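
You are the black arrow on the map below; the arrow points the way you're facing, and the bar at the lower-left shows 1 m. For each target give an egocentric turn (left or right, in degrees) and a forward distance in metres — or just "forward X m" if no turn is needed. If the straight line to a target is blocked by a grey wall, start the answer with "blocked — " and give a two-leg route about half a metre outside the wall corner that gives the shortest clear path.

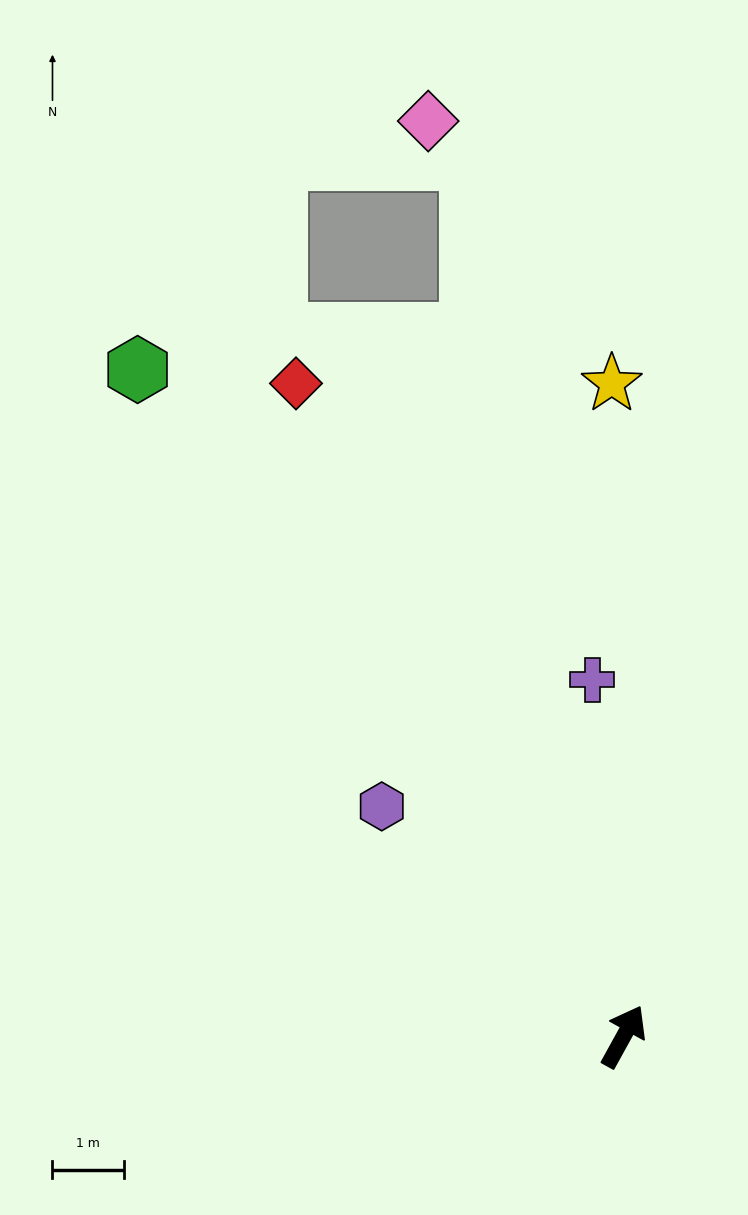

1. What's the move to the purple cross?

turn left 34°, forward 5.0 m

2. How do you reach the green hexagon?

turn left 65°, forward 11.6 m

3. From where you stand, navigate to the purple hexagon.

turn left 75°, forward 4.7 m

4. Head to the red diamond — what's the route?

turn left 56°, forward 10.3 m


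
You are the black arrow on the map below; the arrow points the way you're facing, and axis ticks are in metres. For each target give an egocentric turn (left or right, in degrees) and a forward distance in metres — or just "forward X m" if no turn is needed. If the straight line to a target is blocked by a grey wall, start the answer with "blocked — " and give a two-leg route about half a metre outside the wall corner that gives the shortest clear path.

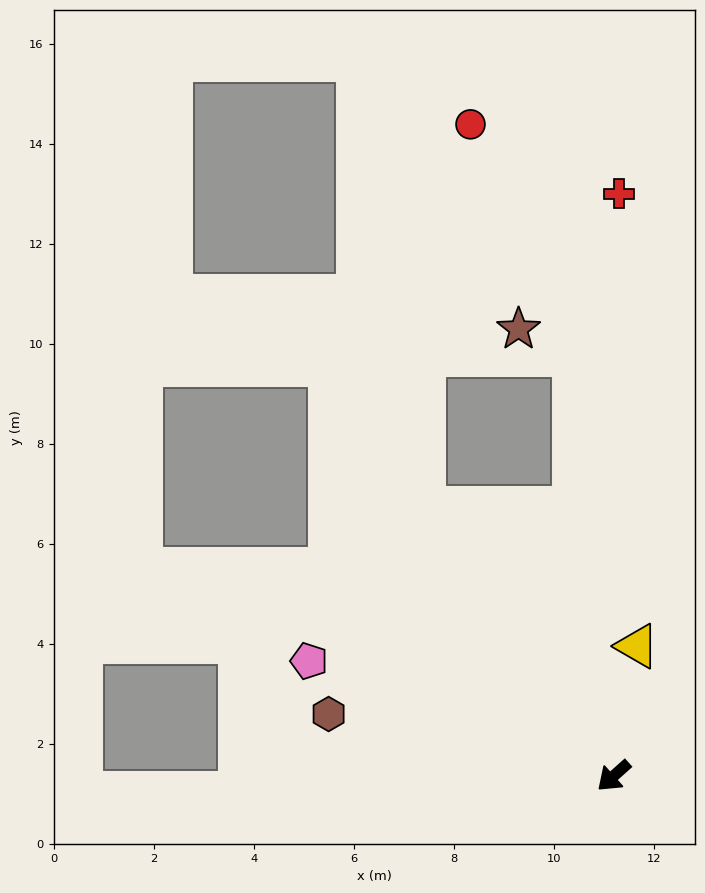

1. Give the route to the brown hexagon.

turn right 54°, forward 5.8 m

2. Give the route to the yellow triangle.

turn right 142°, forward 2.6 m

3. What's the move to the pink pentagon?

turn right 62°, forward 6.5 m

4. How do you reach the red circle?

blocked — turn right 126°, forward 8.4 m, then turn left 18°, forward 5.1 m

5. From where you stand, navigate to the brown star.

blocked — turn right 126°, forward 8.4 m, then turn left 58°, forward 1.2 m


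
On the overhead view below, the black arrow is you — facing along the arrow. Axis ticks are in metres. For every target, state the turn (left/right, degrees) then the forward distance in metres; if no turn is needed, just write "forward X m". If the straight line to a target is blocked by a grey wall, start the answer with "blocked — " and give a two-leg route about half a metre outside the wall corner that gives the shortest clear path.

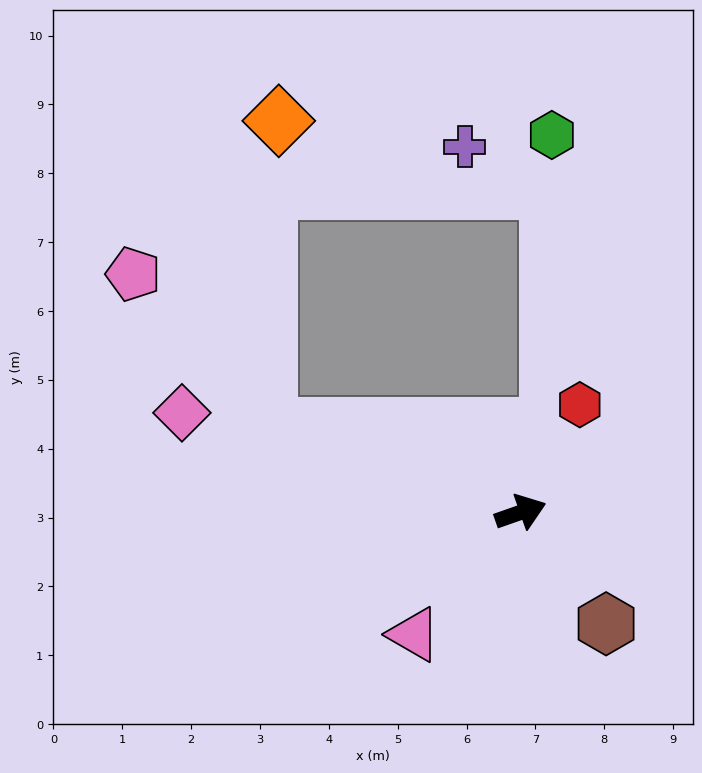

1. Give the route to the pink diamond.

turn left 144°, forward 5.1 m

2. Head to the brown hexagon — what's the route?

turn right 72°, forward 2.0 m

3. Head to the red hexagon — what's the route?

turn left 42°, forward 1.8 m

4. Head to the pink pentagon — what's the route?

blocked — turn left 142°, forward 3.9 m, then turn right 30°, forward 3.0 m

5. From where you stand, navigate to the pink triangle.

turn right 151°, forward 2.4 m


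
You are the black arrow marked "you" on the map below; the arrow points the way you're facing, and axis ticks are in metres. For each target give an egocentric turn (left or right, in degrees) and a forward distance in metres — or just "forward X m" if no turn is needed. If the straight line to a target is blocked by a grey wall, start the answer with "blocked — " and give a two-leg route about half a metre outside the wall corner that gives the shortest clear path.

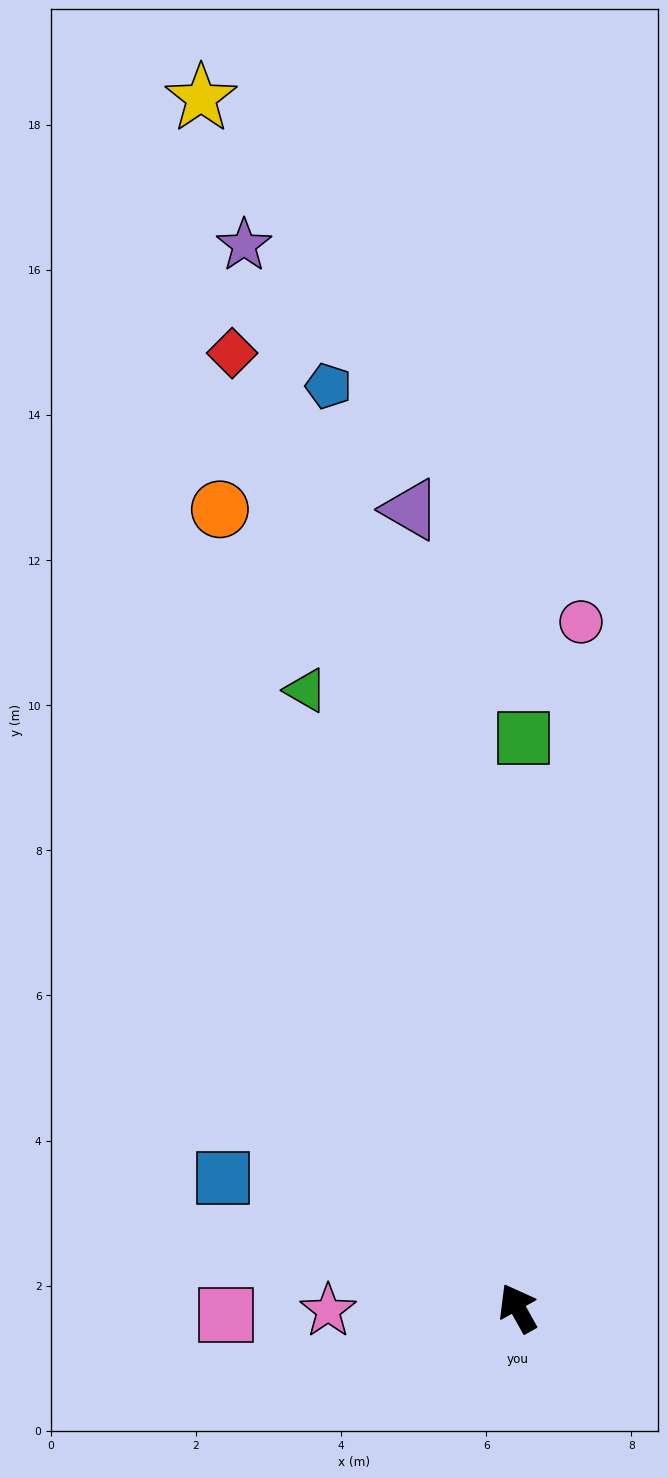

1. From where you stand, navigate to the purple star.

turn right 15°, forward 15.1 m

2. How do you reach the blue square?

turn left 37°, forward 4.4 m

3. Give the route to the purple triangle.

turn right 22°, forward 11.1 m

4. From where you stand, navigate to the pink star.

turn left 62°, forward 2.6 m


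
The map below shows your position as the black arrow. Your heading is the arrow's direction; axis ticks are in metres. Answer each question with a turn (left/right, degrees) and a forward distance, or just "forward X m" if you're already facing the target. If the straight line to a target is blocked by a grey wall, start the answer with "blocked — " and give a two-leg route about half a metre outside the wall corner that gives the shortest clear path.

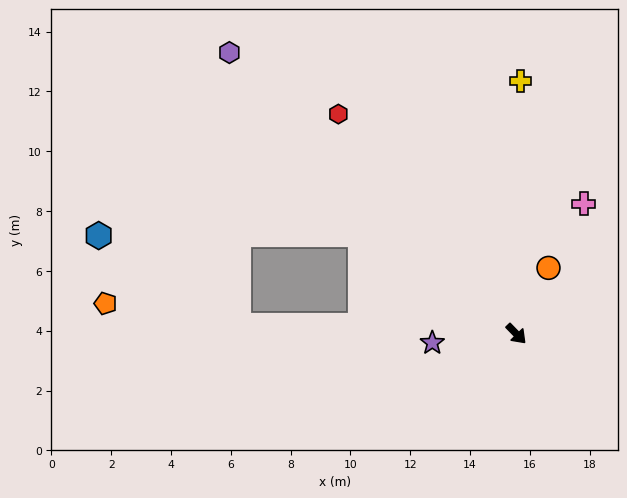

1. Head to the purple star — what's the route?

turn right 128°, forward 2.8 m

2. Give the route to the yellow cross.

turn left 135°, forward 8.5 m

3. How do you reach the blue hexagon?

blocked — turn right 167°, forward 6.2 m, then turn left 33°, forward 8.8 m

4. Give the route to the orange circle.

turn left 110°, forward 2.5 m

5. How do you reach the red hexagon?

turn left 175°, forward 9.5 m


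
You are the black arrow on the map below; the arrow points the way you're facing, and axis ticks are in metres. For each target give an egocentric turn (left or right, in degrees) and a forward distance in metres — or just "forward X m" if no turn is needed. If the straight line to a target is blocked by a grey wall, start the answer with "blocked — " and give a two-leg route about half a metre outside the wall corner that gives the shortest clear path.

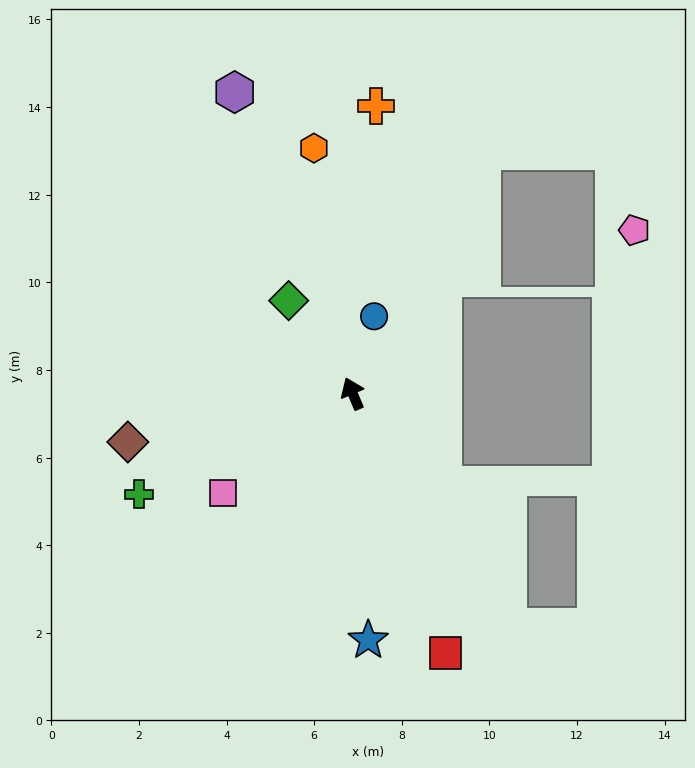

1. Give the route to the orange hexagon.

turn right 14°, forward 5.7 m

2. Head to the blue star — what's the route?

turn left 161°, forward 5.6 m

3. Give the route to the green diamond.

turn left 12°, forward 2.6 m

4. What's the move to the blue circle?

turn right 38°, forward 1.8 m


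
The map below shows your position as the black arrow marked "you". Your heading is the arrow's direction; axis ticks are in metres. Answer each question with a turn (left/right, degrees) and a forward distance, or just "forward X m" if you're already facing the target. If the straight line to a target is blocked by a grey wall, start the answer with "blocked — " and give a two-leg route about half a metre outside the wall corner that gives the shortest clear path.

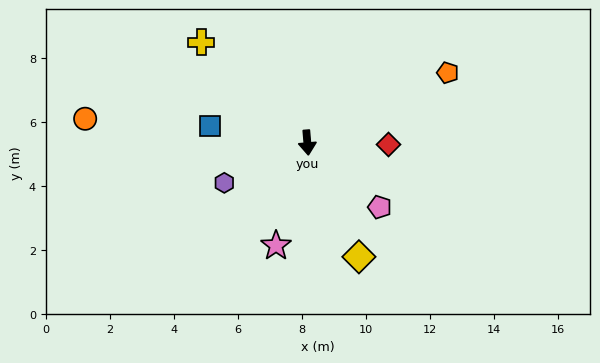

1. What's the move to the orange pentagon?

turn left 112°, forward 4.9 m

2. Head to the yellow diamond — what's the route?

turn left 20°, forward 3.9 m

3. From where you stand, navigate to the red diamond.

turn left 84°, forward 2.5 m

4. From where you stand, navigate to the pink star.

turn right 22°, forward 3.4 m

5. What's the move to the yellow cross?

turn right 138°, forward 4.6 m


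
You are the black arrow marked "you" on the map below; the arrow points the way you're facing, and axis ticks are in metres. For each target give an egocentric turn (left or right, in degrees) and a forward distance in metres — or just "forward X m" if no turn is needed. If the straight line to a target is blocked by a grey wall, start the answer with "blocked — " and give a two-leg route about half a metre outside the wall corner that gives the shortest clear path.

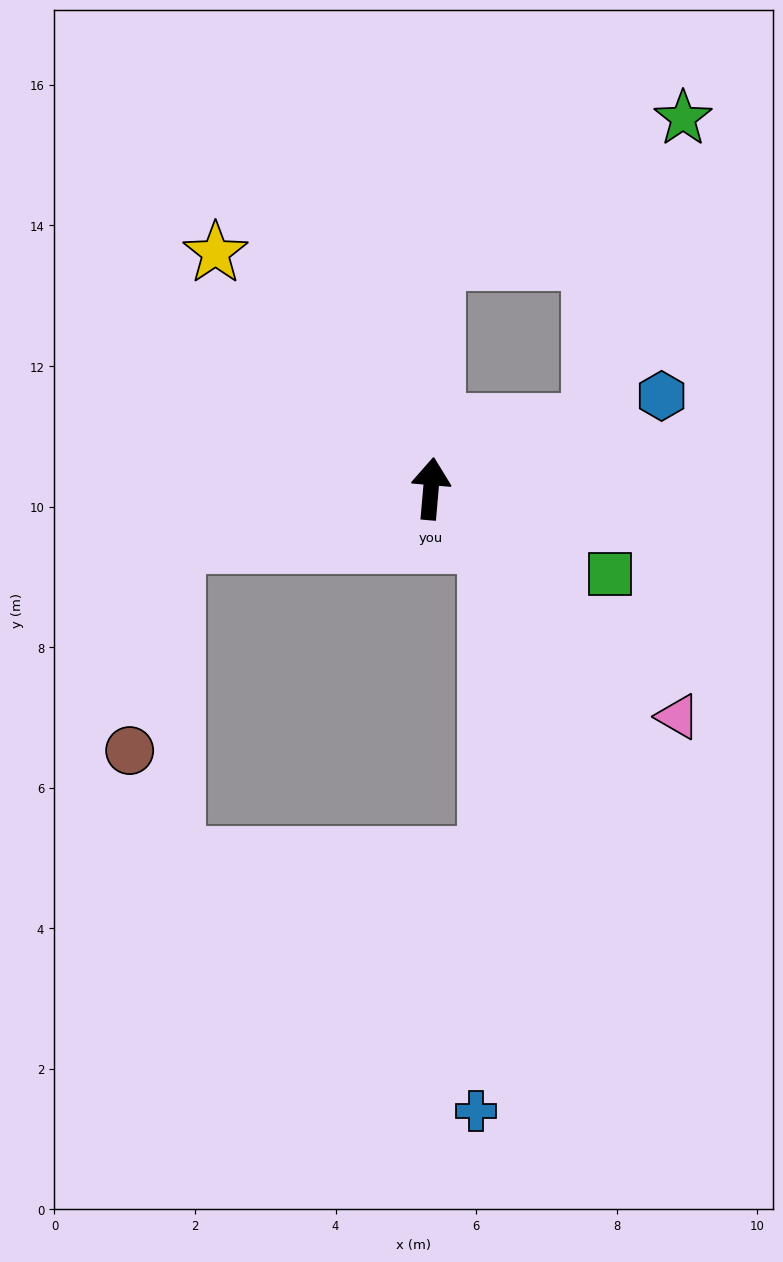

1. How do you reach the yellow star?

turn left 47°, forward 4.5 m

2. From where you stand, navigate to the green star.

blocked — turn right 63°, forward 2.5 m, then turn left 51°, forward 4.5 m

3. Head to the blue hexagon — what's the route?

turn right 63°, forward 3.5 m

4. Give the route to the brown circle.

blocked — turn left 107°, forward 3.7 m, then turn left 65°, forward 3.0 m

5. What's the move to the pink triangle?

turn right 128°, forward 4.8 m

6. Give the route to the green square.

turn right 111°, forward 2.8 m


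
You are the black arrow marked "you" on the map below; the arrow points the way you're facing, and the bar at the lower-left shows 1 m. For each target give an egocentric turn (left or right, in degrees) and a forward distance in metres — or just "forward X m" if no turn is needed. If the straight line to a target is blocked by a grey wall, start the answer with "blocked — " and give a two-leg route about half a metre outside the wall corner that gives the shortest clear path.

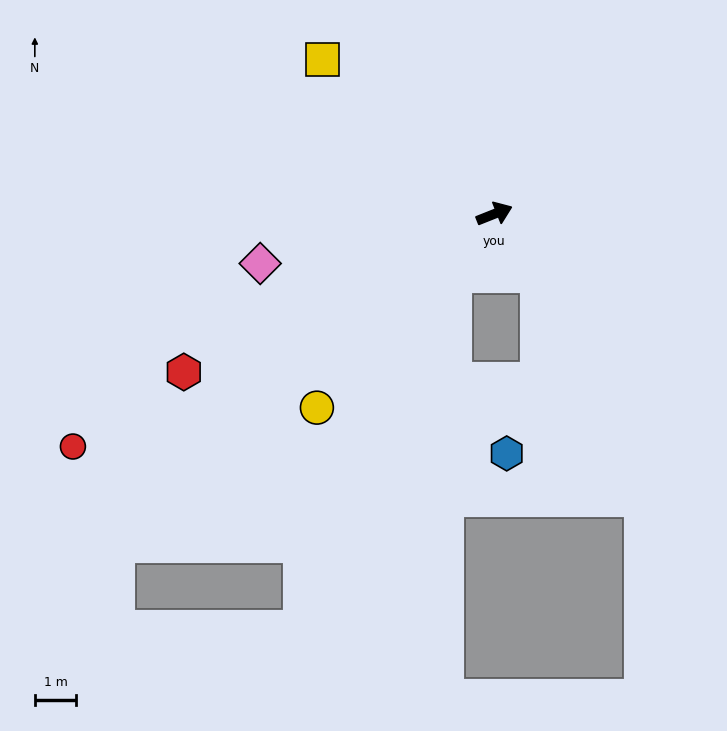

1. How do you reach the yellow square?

turn left 116°, forward 5.5 m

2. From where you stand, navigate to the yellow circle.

turn right 154°, forward 6.3 m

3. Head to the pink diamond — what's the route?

turn left 170°, forward 5.8 m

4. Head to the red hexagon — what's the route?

turn right 175°, forward 8.4 m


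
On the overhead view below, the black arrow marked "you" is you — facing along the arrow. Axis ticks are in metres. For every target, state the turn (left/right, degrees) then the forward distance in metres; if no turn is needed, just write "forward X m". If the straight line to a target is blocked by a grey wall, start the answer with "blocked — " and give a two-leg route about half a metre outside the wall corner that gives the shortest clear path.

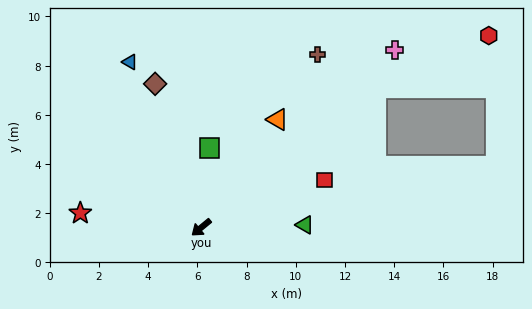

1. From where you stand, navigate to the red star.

turn right 46°, forward 4.9 m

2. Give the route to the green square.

turn right 135°, forward 3.2 m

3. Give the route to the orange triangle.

turn right 165°, forward 5.4 m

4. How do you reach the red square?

turn left 162°, forward 5.4 m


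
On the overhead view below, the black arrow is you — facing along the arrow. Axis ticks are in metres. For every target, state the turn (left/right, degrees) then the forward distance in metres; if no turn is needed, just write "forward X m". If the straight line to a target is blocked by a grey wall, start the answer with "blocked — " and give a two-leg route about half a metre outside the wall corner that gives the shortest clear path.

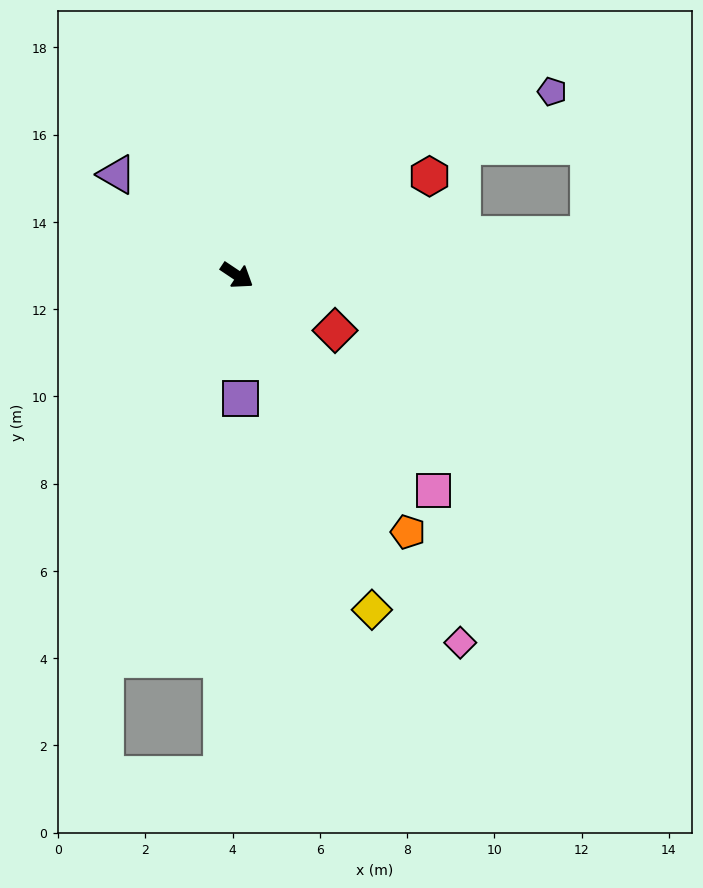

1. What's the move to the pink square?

turn right 14°, forward 6.7 m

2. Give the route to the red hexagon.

turn left 61°, forward 5.0 m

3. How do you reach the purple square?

turn right 54°, forward 2.8 m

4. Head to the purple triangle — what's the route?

turn left 174°, forward 3.6 m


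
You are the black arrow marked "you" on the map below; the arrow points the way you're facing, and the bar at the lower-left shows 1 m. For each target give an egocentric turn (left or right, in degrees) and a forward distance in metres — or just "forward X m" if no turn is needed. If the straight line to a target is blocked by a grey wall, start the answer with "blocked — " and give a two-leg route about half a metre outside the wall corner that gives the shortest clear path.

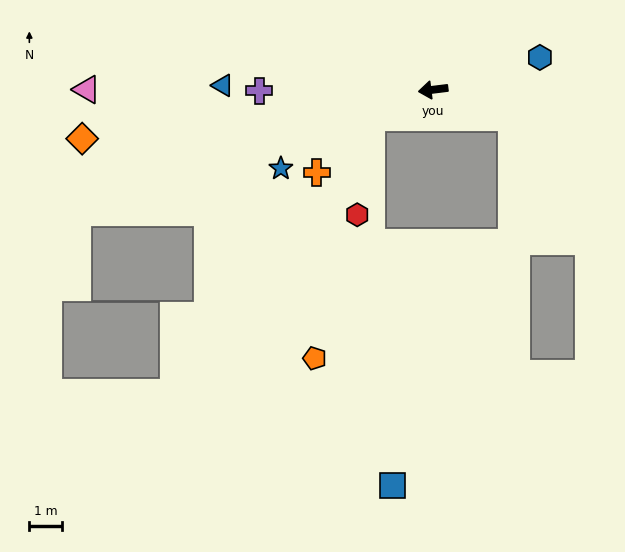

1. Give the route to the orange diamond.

forward 10.9 m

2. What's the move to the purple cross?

turn right 7°, forward 5.3 m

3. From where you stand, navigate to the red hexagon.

blocked — turn left 17°, forward 2.1 m, then turn left 58°, forward 3.0 m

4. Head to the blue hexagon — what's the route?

turn right 170°, forward 3.4 m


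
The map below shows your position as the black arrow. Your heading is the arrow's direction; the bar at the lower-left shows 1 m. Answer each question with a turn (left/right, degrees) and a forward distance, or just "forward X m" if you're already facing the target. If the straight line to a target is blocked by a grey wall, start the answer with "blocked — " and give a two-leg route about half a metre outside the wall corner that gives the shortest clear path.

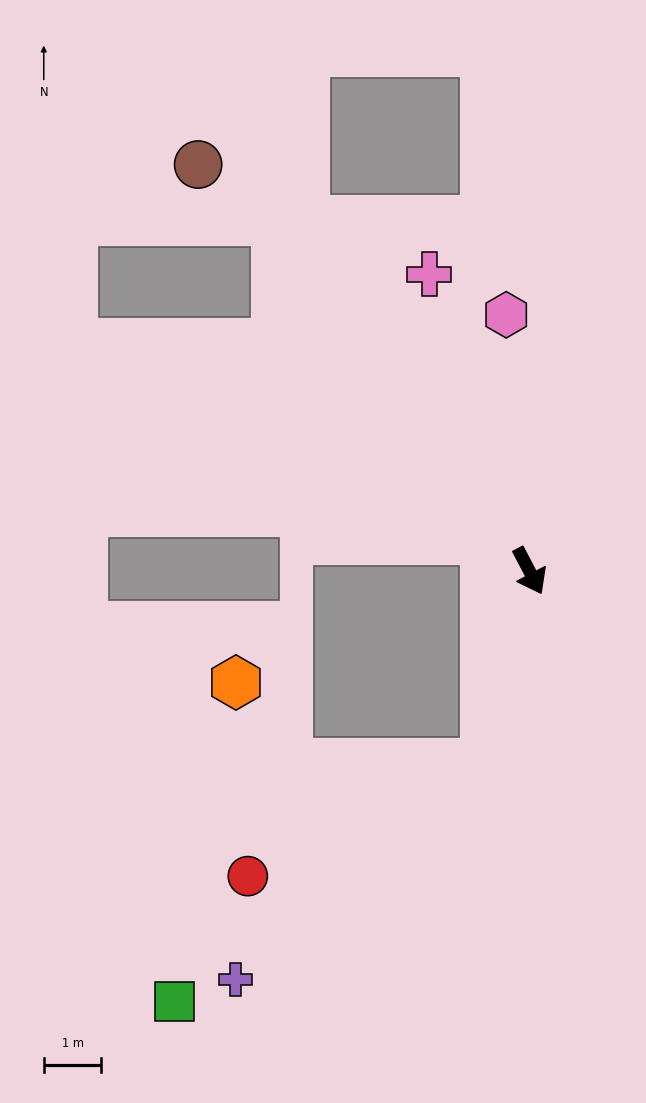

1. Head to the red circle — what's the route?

blocked — turn right 41°, forward 3.4 m, then turn right 51°, forward 4.6 m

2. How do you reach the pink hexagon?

turn left 158°, forward 4.5 m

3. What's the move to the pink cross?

turn left 171°, forward 5.4 m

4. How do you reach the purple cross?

blocked — turn right 41°, forward 3.4 m, then turn right 36°, forward 5.7 m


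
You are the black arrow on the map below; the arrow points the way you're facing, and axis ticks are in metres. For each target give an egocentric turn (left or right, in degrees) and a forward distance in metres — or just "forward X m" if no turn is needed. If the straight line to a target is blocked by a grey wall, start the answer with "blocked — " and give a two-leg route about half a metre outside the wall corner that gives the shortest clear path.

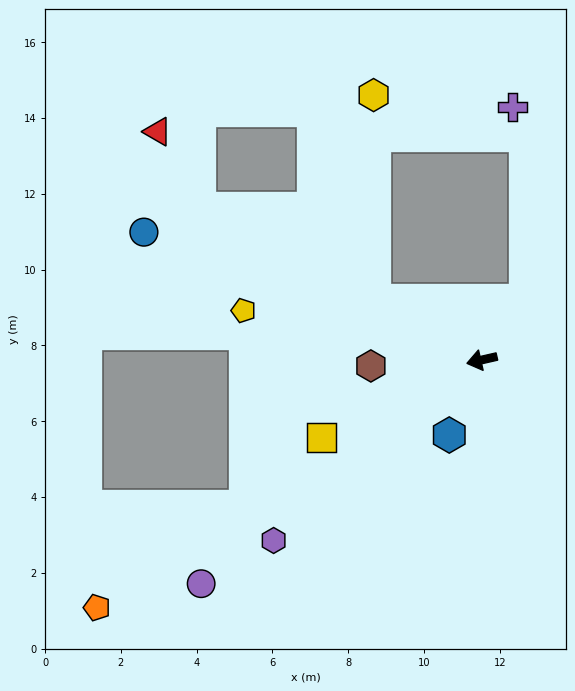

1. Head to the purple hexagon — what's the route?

turn left 28°, forward 7.3 m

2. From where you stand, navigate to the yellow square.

turn left 13°, forward 4.7 m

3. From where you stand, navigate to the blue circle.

turn right 34°, forward 9.5 m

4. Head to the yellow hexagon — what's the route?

blocked — turn right 42°, forward 3.2 m, then turn right 60°, forward 5.4 m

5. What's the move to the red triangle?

blocked — turn right 41°, forward 8.4 m, then turn right 33°, forward 2.3 m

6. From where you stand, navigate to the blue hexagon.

turn left 54°, forward 2.2 m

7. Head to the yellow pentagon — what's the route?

turn right 25°, forward 6.4 m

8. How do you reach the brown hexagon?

turn right 10°, forward 2.9 m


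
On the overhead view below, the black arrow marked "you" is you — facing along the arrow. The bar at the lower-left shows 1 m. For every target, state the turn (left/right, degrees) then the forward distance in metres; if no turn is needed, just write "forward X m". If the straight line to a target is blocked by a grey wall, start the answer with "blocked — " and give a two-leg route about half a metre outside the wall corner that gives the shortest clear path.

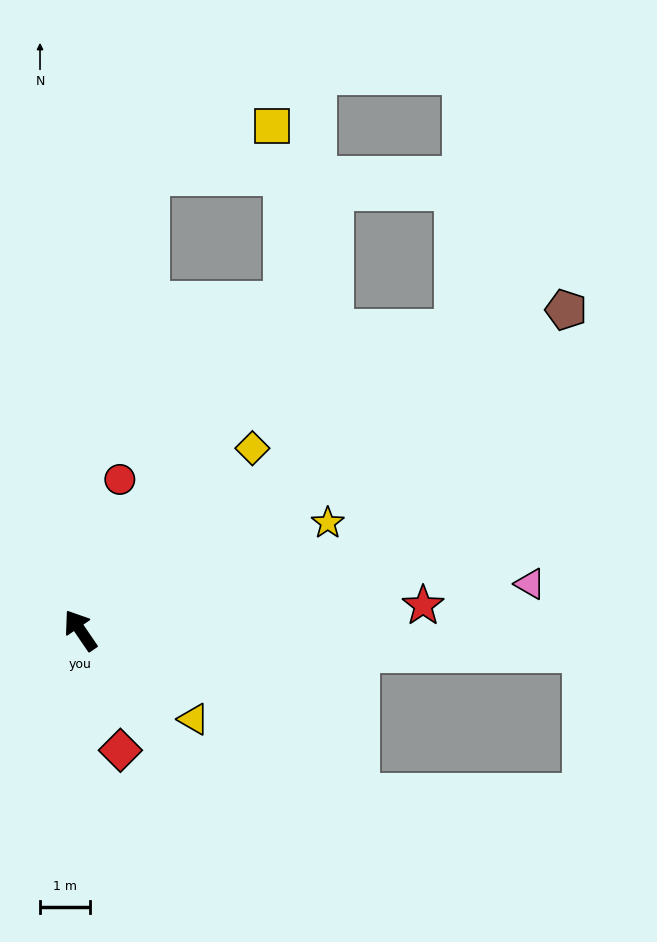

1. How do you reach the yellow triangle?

turn right 162°, forward 2.9 m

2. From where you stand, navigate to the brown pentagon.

turn right 91°, forward 11.6 m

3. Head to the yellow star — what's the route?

turn right 101°, forward 5.4 m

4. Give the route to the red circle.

turn right 49°, forward 3.1 m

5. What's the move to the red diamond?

turn left 164°, forward 2.5 m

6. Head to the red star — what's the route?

turn right 120°, forward 6.9 m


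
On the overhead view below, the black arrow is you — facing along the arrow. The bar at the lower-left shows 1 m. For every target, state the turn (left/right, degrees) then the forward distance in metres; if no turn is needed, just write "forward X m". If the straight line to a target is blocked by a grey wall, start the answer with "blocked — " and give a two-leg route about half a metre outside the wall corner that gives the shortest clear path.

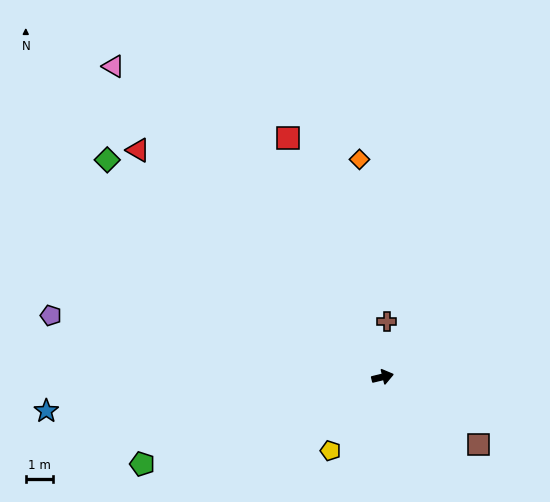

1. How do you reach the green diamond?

turn left 128°, forward 12.9 m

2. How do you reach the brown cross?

turn left 72°, forward 2.1 m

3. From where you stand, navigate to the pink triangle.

turn left 117°, forward 15.2 m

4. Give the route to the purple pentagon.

turn left 156°, forward 12.4 m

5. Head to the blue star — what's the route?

turn left 172°, forward 12.5 m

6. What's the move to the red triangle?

turn left 123°, forward 12.3 m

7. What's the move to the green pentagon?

turn right 174°, forward 9.4 m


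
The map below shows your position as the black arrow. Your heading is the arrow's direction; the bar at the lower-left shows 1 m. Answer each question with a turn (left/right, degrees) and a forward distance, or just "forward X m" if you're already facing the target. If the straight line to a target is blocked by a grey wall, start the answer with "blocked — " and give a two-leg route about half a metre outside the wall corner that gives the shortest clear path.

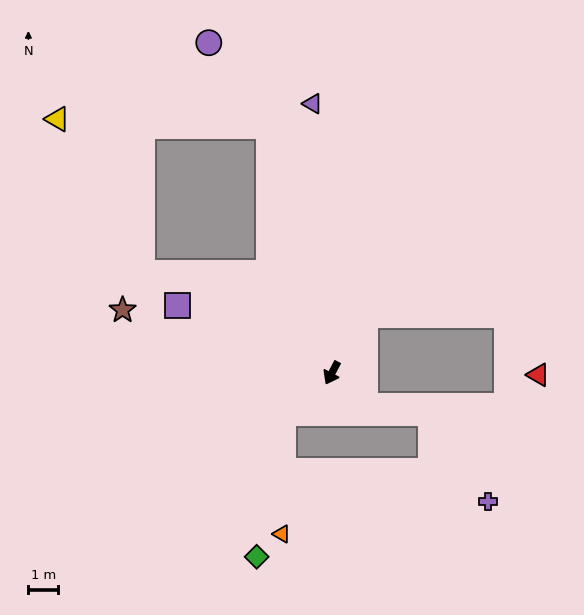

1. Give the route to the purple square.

turn right 86°, forward 5.6 m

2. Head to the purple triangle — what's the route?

turn right 148°, forward 9.0 m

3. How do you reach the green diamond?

blocked — turn right 22°, forward 2.1 m, then turn left 39°, forward 4.9 m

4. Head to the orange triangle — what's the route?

blocked — turn right 22°, forward 2.1 m, then turn left 49°, forward 4.0 m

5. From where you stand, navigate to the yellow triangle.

blocked — turn right 138°, forward 8.5 m, then turn left 74°, forward 7.1 m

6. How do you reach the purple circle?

blocked — turn right 138°, forward 8.5 m, then turn left 22°, forward 3.4 m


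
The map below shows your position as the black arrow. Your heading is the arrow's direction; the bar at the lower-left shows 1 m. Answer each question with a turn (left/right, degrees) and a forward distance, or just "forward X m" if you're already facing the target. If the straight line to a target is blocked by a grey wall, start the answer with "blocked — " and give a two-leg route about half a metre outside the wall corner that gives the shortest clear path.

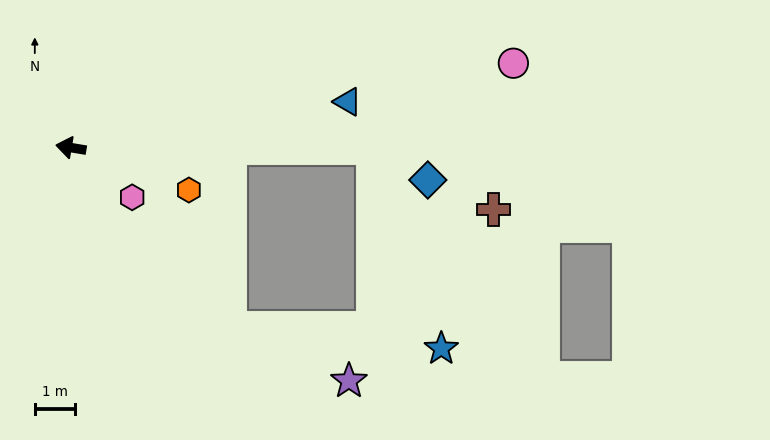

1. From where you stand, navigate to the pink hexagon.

turn left 150°, forward 2.0 m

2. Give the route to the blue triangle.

turn right 161°, forward 7.0 m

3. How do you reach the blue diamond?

blocked — turn right 171°, forward 7.6 m, then turn right 30°, forward 1.6 m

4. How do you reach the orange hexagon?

turn left 170°, forward 3.1 m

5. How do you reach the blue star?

blocked — turn right 171°, forward 7.6 m, then turn right 71°, forward 5.3 m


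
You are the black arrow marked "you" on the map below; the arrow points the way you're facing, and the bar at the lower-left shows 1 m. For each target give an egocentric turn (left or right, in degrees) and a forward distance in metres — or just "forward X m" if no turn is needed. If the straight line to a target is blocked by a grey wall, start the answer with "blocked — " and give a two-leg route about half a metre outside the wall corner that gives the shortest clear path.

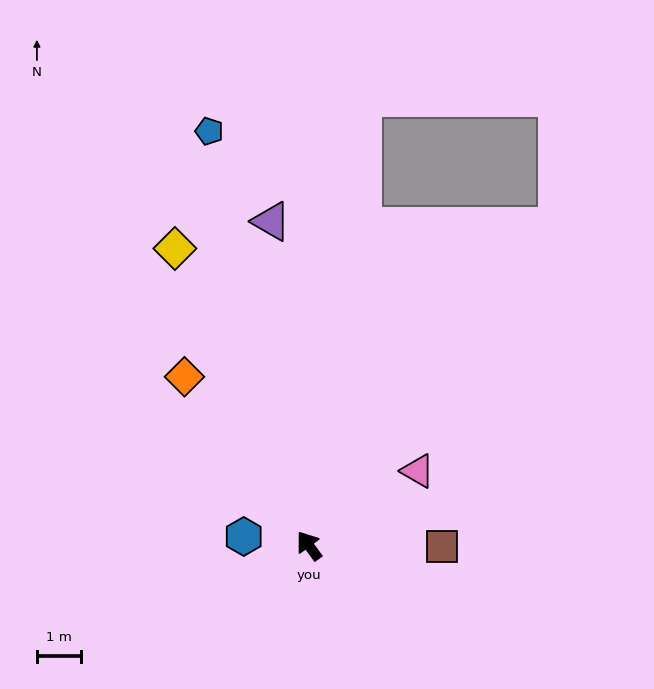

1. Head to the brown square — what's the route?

turn right 127°, forward 3.0 m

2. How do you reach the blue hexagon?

turn left 46°, forward 1.5 m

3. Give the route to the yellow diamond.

turn right 12°, forward 7.4 m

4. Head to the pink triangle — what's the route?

turn right 92°, forward 3.0 m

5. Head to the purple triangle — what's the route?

turn right 29°, forward 7.5 m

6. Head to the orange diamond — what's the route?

forward 4.8 m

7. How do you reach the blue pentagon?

turn right 23°, forward 9.7 m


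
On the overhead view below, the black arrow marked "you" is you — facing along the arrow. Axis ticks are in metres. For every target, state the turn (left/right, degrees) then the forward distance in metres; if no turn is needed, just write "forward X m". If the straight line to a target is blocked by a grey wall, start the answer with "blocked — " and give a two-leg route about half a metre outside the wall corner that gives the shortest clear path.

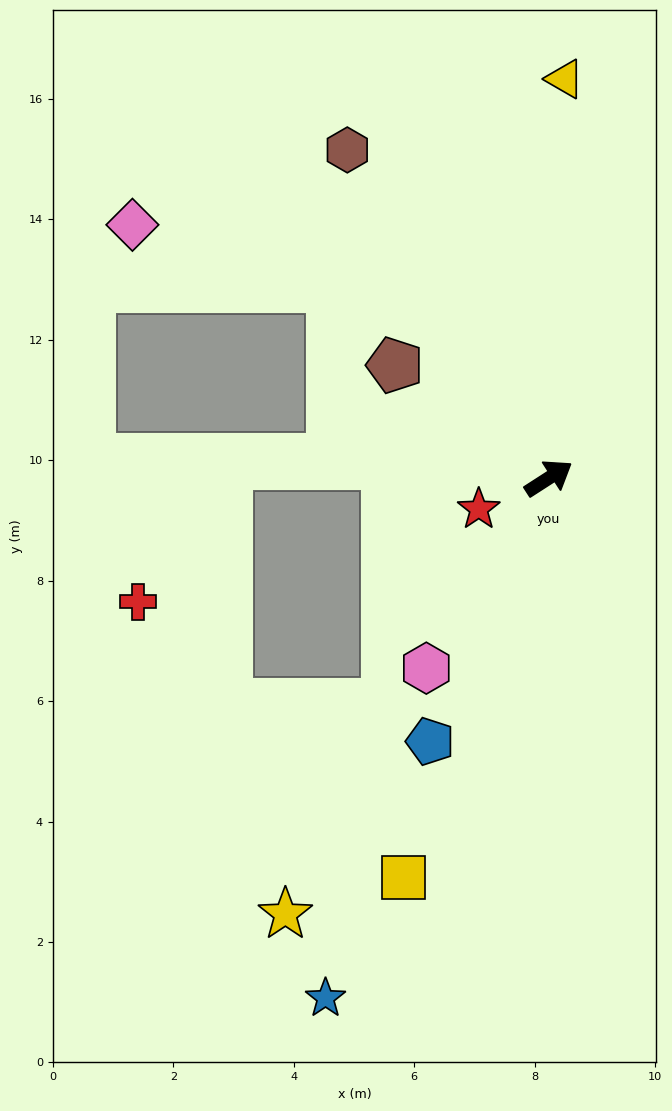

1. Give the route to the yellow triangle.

turn left 55°, forward 6.6 m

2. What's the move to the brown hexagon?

turn left 89°, forward 6.4 m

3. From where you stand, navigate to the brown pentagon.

turn left 111°, forward 3.2 m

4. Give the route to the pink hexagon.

turn right 156°, forward 3.8 m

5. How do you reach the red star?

turn left 171°, forward 1.3 m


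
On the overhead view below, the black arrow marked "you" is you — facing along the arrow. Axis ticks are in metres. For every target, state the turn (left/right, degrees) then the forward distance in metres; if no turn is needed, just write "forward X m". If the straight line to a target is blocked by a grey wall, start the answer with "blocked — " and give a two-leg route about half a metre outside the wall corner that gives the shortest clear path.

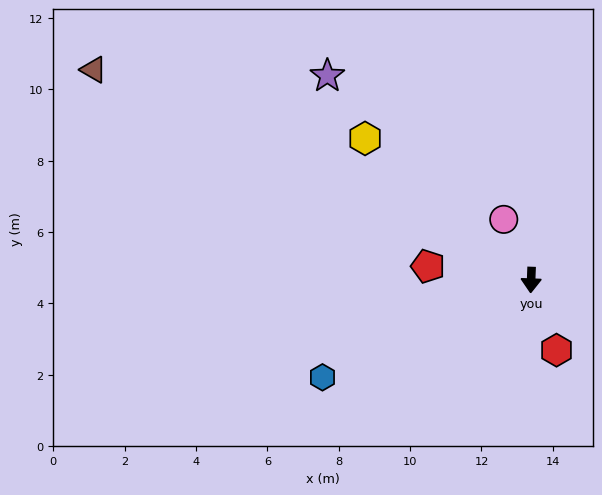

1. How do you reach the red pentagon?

turn right 95°, forward 2.9 m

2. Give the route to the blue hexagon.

turn right 63°, forward 6.5 m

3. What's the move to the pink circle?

turn right 154°, forward 1.9 m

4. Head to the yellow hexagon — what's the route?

turn right 128°, forward 6.1 m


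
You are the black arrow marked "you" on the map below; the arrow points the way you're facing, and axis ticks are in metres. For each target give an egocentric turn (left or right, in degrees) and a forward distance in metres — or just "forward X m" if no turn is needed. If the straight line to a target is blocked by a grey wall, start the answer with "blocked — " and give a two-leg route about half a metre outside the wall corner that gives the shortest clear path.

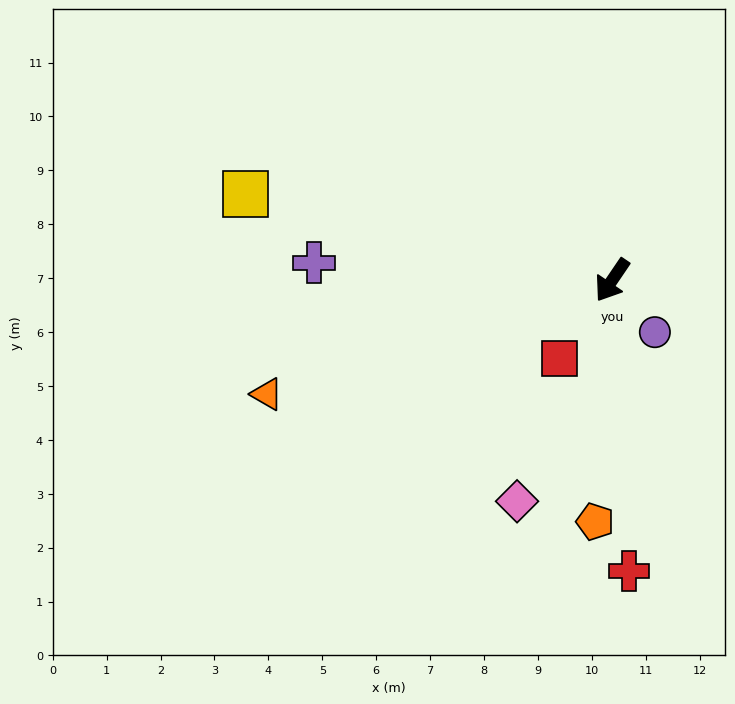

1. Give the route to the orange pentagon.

turn left 30°, forward 4.5 m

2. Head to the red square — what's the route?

forward 1.8 m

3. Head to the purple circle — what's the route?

turn left 74°, forward 1.2 m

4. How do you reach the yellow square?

turn right 69°, forward 7.0 m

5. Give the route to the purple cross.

turn right 59°, forward 5.5 m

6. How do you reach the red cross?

turn left 37°, forward 5.4 m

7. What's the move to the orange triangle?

turn right 38°, forward 6.7 m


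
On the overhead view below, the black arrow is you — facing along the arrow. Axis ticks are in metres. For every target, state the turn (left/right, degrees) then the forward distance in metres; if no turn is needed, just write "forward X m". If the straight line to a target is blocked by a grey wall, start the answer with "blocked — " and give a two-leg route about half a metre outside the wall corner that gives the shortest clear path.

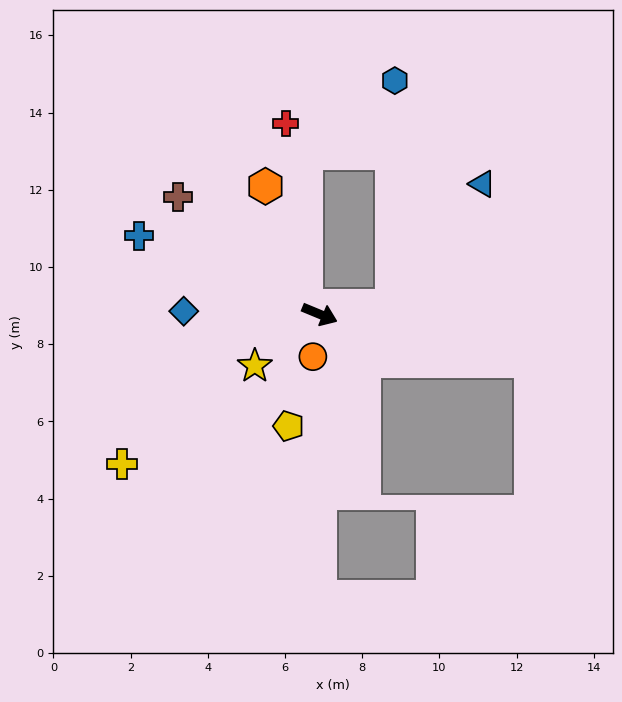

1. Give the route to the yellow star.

turn right 119°, forward 2.1 m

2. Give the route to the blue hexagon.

blocked — turn left 30°, forward 1.9 m, then turn left 82°, forward 5.8 m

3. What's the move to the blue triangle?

blocked — turn left 30°, forward 1.9 m, then turn left 46°, forward 3.9 m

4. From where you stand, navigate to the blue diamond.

turn right 159°, forward 3.5 m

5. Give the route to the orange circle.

turn right 77°, forward 1.1 m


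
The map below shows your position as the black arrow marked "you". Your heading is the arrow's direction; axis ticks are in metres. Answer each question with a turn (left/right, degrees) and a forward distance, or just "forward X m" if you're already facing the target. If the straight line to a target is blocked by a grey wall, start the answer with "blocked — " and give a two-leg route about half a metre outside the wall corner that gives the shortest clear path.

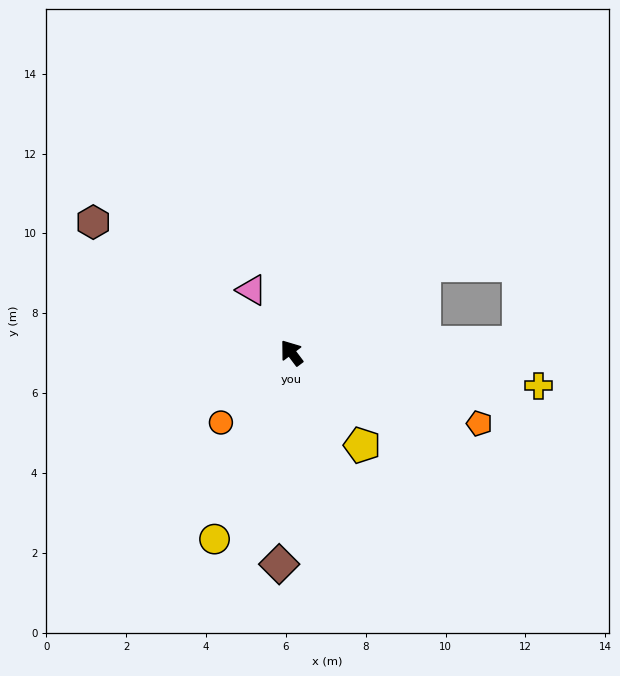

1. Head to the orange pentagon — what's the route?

turn right 148°, forward 5.0 m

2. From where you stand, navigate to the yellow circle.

turn left 121°, forward 5.1 m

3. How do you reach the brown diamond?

turn left 140°, forward 5.3 m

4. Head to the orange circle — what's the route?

turn left 98°, forward 2.5 m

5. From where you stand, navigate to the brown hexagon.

turn left 20°, forward 5.9 m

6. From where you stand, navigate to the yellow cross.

turn right 135°, forward 6.2 m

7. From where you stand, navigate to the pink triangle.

turn right 5°, forward 1.9 m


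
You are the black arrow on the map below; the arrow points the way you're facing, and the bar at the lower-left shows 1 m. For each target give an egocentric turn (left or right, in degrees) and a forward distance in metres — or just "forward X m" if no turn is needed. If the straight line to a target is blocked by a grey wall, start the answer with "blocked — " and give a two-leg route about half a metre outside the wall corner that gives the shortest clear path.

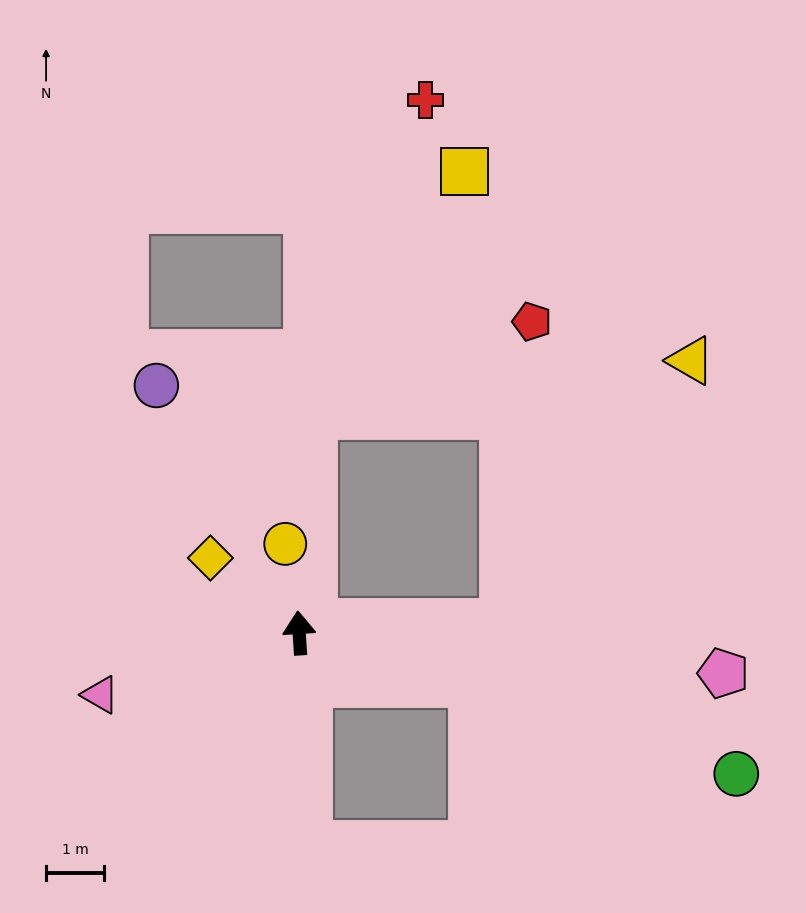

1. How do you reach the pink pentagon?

turn right 99°, forward 7.3 m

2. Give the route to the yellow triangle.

blocked — turn right 91°, forward 3.5 m, then turn left 52°, forward 5.5 m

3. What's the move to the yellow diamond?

turn left 46°, forward 2.0 m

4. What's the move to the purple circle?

turn left 26°, forward 4.9 m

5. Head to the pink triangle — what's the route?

turn left 104°, forward 3.6 m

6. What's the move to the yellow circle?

turn left 5°, forward 1.5 m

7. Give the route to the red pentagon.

blocked — turn right 91°, forward 3.5 m, then turn left 82°, forward 5.2 m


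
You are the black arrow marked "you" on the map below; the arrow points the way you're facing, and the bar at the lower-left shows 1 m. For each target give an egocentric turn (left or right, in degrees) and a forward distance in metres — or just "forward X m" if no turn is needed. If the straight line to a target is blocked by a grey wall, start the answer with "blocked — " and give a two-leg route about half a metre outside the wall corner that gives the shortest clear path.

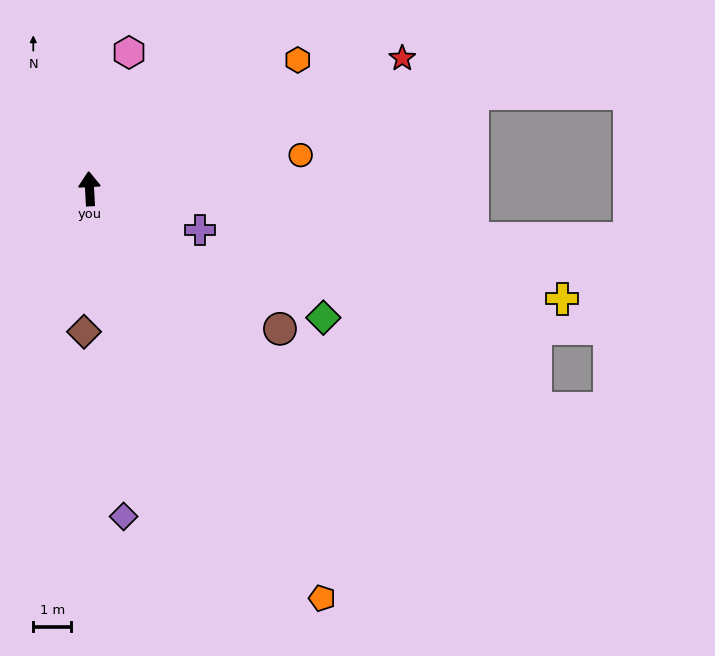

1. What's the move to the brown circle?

turn right 129°, forward 6.2 m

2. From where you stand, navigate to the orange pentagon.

turn right 153°, forward 12.4 m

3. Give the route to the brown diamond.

turn left 175°, forward 3.8 m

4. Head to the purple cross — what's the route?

turn right 114°, forward 3.1 m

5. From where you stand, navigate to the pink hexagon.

turn right 19°, forward 3.7 m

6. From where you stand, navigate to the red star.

turn right 70°, forward 8.9 m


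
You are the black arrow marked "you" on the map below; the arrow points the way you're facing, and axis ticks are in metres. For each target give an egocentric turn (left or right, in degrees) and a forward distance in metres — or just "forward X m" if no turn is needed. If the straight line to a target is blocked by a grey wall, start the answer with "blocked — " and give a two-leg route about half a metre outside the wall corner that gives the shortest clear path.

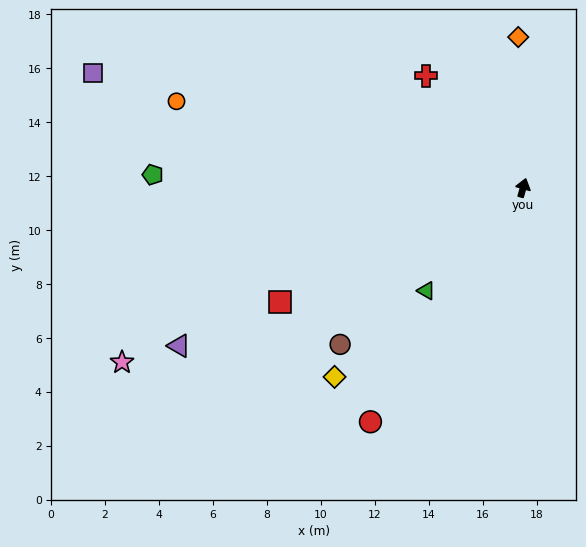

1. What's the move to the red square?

turn left 131°, forward 10.0 m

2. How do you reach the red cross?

turn left 57°, forward 5.5 m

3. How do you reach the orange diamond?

turn left 18°, forward 5.6 m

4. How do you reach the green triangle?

turn left 153°, forward 5.2 m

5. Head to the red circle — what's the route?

turn left 163°, forward 10.4 m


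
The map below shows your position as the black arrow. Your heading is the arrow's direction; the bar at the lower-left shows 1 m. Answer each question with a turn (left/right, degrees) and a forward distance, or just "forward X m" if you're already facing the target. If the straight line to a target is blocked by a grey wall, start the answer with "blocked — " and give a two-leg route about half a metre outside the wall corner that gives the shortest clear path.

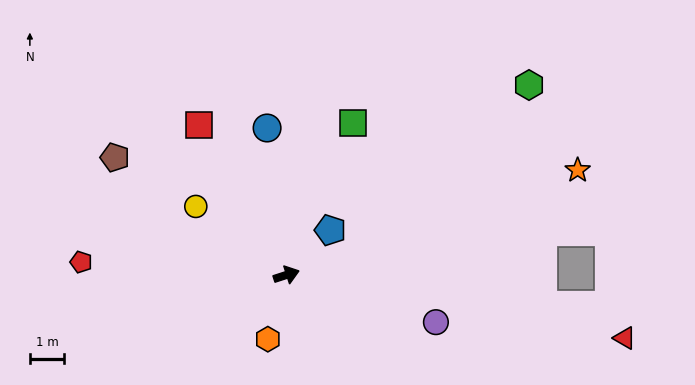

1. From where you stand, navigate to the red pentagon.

turn left 158°, forward 6.0 m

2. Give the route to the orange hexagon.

turn right 124°, forward 2.0 m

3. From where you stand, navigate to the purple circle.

turn right 35°, forward 4.6 m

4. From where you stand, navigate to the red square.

turn left 102°, forward 5.1 m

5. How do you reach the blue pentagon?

turn left 28°, forward 1.8 m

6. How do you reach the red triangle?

turn right 29°, forward 10.1 m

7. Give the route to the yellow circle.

turn left 125°, forward 3.3 m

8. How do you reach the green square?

turn left 48°, forward 4.9 m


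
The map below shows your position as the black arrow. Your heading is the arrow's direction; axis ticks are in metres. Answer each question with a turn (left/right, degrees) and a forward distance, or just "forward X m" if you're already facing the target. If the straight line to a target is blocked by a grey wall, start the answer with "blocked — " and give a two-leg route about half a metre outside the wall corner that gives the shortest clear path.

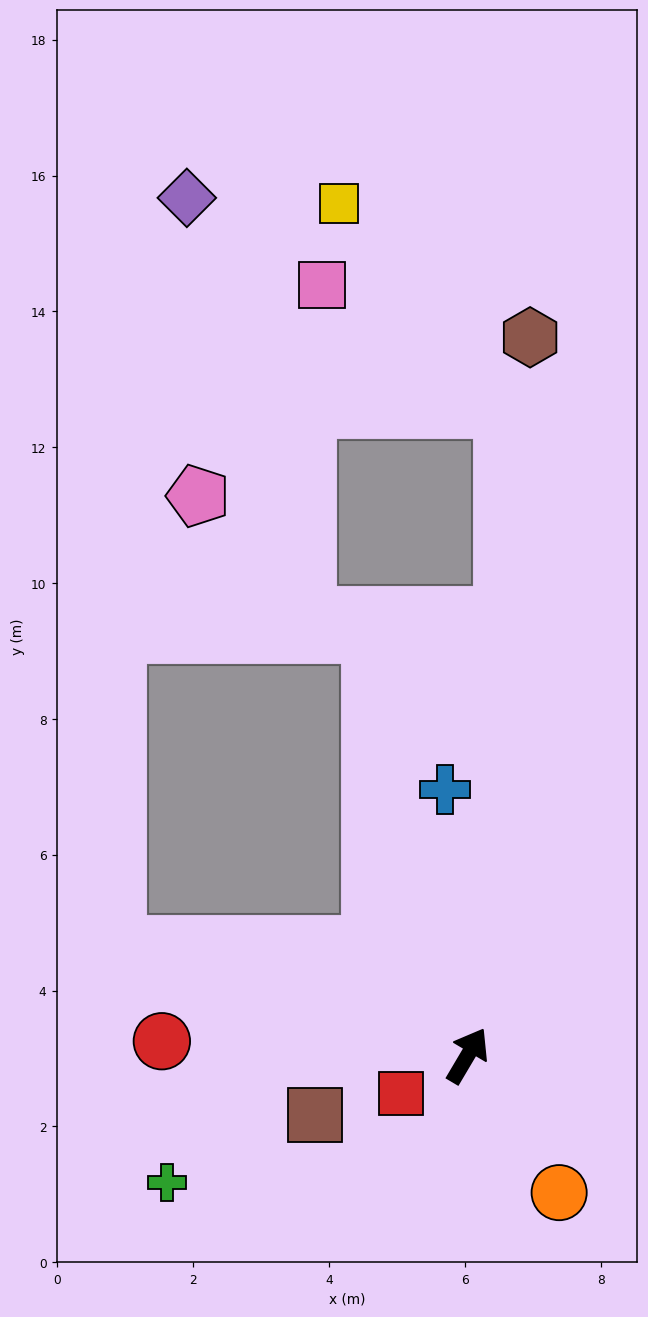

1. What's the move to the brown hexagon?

turn left 26°, forward 10.6 m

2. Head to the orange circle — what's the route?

turn right 116°, forward 2.4 m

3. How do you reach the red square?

turn left 150°, forward 1.1 m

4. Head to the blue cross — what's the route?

turn left 35°, forward 3.9 m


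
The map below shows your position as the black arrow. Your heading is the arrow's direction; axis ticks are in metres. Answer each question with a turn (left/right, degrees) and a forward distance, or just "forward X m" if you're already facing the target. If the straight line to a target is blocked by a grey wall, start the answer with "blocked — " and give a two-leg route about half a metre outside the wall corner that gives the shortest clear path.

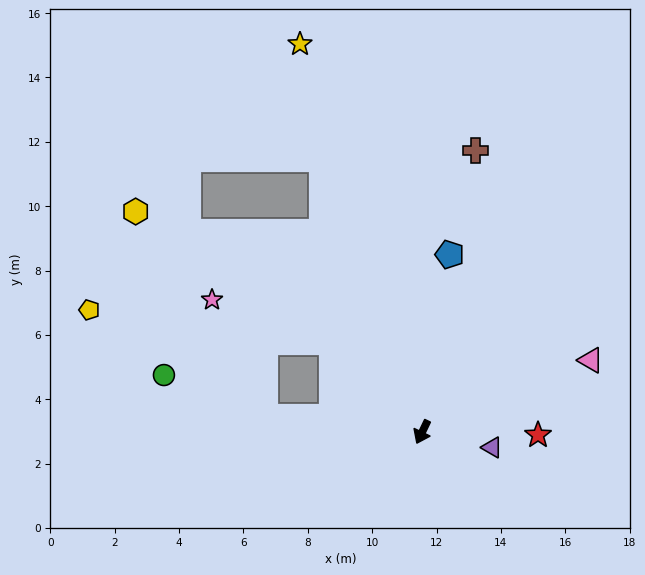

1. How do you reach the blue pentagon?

turn right 163°, forward 5.6 m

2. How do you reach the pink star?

blocked — turn right 110°, forward 4.0 m, then turn left 27°, forward 4.0 m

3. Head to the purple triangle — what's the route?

turn left 103°, forward 2.2 m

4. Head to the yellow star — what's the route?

turn right 137°, forward 12.6 m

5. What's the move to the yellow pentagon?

blocked — turn right 70°, forward 4.9 m, then turn right 26°, forward 6.4 m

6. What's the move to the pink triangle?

turn left 139°, forward 5.7 m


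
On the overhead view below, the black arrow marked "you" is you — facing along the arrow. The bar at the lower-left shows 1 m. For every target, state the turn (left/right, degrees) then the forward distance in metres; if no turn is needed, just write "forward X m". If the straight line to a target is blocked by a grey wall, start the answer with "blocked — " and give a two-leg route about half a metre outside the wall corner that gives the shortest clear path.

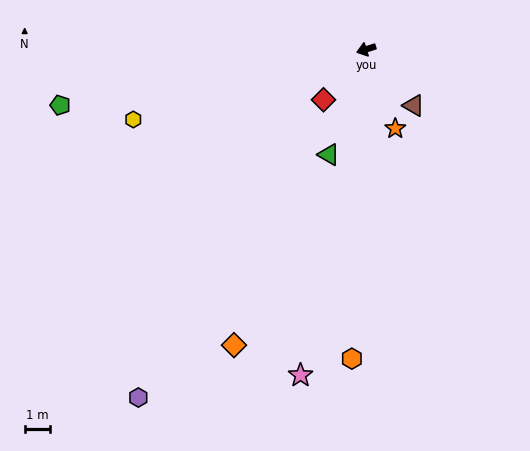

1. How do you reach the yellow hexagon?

forward 9.5 m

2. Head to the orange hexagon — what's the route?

turn left 70°, forward 12.1 m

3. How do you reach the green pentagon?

turn right 7°, forward 12.1 m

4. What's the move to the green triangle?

turn left 53°, forward 4.4 m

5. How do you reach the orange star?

turn left 93°, forward 3.3 m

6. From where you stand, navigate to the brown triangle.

turn left 113°, forward 2.9 m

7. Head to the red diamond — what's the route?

turn left 32°, forward 2.6 m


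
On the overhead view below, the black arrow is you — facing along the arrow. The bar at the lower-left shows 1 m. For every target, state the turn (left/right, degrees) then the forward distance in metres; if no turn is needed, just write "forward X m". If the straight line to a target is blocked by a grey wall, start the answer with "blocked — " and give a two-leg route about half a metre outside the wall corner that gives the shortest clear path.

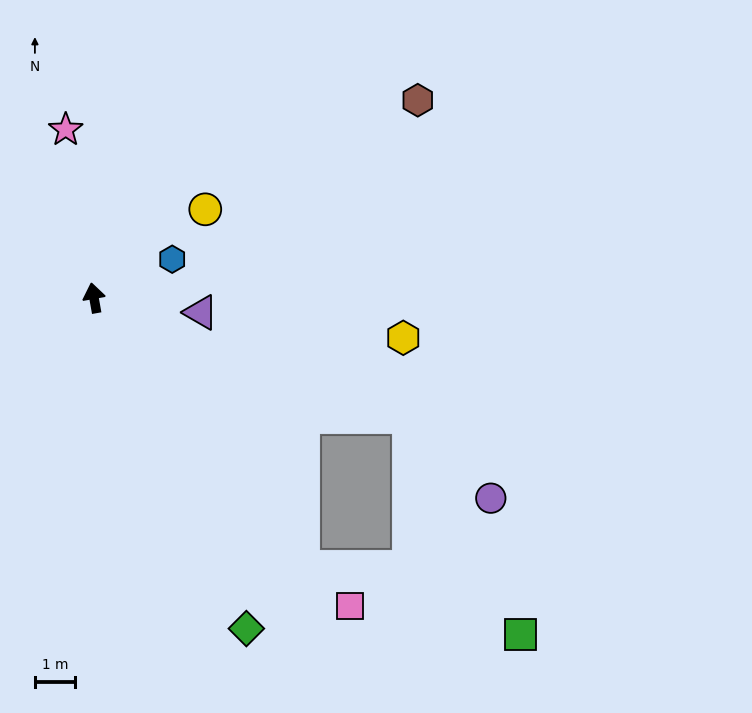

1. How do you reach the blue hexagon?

turn right 74°, forward 2.2 m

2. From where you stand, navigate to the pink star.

forward 4.3 m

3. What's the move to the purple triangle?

turn right 108°, forward 2.7 m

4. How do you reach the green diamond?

turn right 165°, forward 9.1 m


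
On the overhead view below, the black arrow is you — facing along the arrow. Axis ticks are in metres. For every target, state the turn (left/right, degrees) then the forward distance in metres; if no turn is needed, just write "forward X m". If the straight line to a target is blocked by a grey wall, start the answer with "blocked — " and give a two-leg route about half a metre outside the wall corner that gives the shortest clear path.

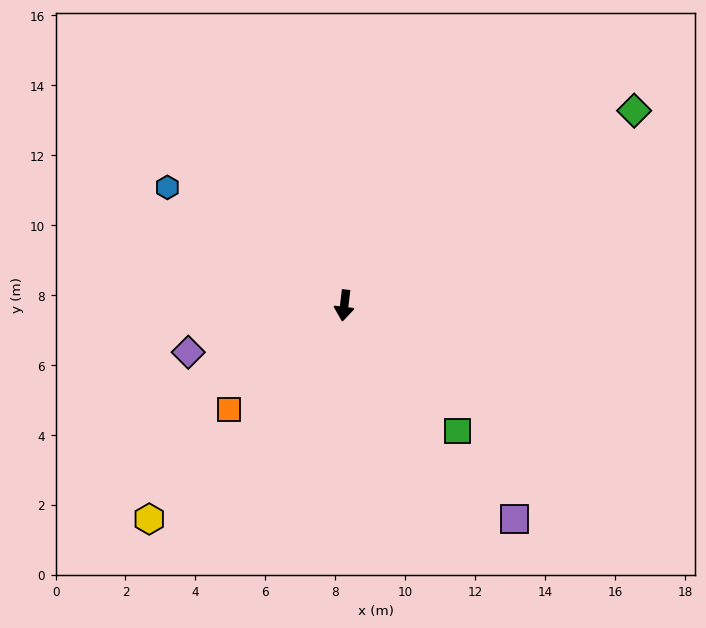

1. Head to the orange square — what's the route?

turn right 41°, forward 4.4 m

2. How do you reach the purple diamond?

turn right 66°, forward 4.7 m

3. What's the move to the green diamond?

turn left 131°, forward 10.0 m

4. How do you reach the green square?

turn left 49°, forward 4.8 m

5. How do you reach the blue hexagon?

turn right 117°, forward 6.1 m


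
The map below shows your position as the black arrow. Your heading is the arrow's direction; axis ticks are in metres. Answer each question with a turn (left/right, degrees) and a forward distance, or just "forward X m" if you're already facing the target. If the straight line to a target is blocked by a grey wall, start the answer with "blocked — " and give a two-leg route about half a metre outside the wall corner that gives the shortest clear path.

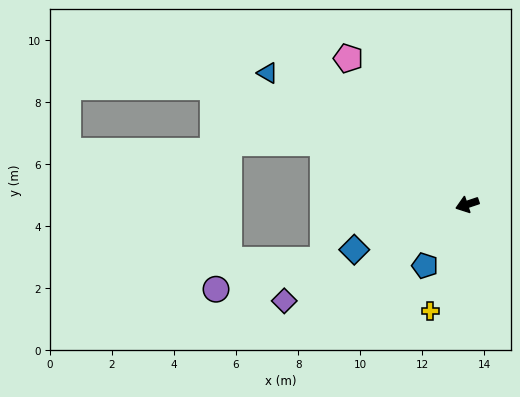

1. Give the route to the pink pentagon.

turn right 69°, forward 6.1 m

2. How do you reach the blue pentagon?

turn left 37°, forward 2.4 m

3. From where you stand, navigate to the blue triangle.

turn right 52°, forward 7.7 m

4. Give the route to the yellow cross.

turn left 52°, forward 3.6 m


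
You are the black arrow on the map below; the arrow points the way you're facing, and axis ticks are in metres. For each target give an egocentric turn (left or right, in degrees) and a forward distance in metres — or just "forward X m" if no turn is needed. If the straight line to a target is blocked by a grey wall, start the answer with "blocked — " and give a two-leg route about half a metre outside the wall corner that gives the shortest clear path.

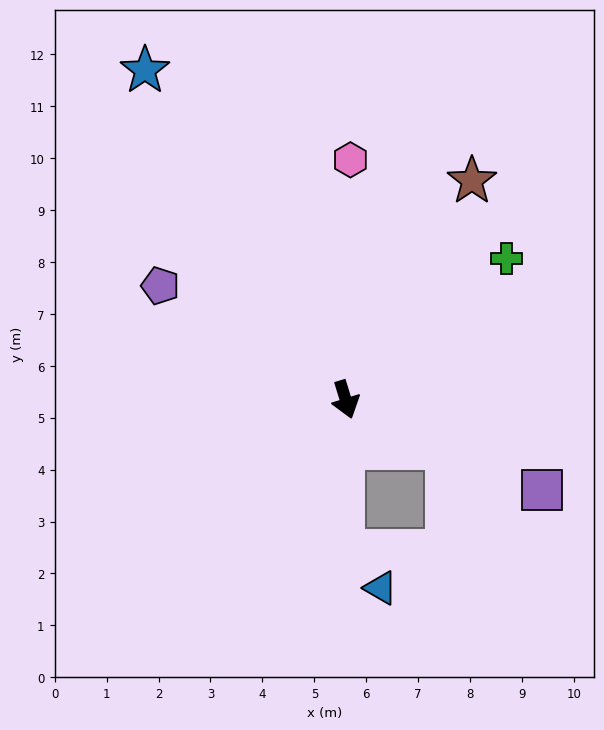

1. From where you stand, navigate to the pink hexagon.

turn left 162°, forward 4.6 m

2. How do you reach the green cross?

turn left 114°, forward 4.1 m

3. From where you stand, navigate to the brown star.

turn left 133°, forward 4.9 m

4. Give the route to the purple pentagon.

turn right 139°, forward 4.2 m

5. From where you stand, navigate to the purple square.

turn left 48°, forward 4.2 m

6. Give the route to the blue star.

turn right 166°, forward 7.4 m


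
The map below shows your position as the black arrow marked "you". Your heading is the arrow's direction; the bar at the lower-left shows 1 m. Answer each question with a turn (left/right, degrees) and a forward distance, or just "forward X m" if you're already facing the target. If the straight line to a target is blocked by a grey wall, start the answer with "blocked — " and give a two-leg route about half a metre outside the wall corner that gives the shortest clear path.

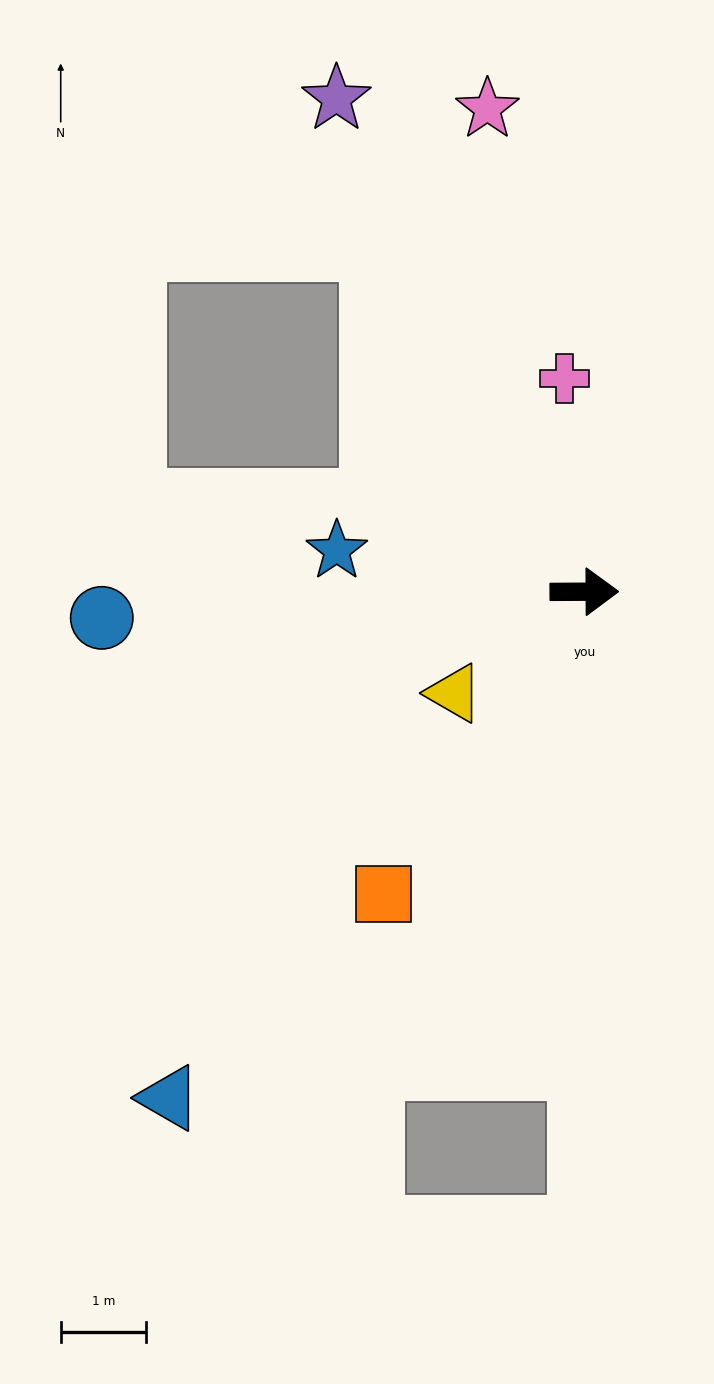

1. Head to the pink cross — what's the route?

turn left 95°, forward 2.5 m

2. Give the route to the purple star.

turn left 116°, forward 6.5 m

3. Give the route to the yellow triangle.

turn right 142°, forward 1.9 m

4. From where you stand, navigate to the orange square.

turn right 124°, forward 4.3 m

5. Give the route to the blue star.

turn left 170°, forward 2.9 m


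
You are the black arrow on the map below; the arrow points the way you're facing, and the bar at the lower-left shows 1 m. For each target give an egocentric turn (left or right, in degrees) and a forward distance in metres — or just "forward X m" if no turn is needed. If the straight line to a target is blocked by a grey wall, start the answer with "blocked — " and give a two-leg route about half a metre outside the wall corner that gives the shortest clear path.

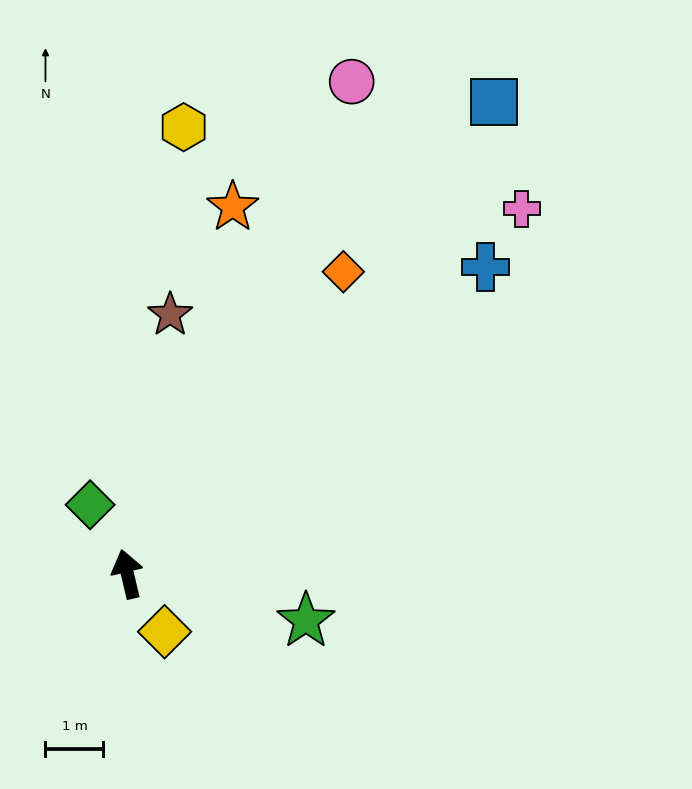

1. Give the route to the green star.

turn right 118°, forward 3.2 m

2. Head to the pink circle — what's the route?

turn right 38°, forward 9.3 m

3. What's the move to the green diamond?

turn left 15°, forward 1.4 m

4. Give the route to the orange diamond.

turn right 49°, forward 6.4 m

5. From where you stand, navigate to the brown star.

turn right 23°, forward 4.5 m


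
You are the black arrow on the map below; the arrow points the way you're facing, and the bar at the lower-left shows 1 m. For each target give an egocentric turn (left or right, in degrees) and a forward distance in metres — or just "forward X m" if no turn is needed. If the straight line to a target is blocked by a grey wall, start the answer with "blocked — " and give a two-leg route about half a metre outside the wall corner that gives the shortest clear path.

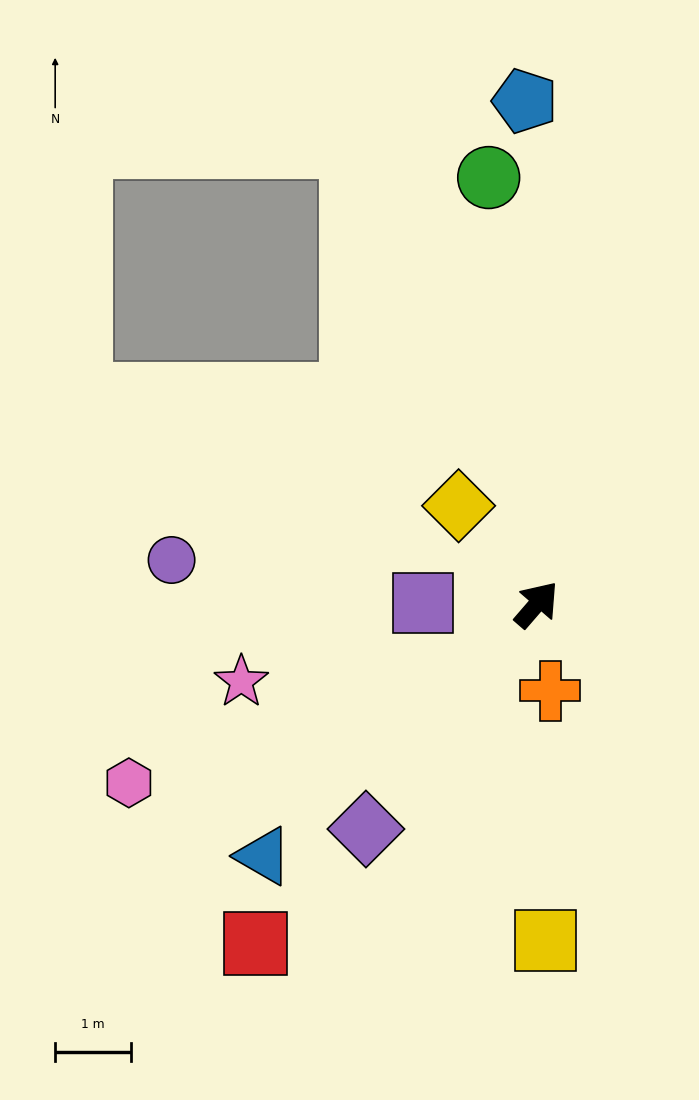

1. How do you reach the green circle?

turn left 47°, forward 5.7 m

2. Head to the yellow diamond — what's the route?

turn left 79°, forward 1.7 m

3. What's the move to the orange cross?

turn right 130°, forward 1.2 m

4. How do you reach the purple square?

turn left 130°, forward 1.5 m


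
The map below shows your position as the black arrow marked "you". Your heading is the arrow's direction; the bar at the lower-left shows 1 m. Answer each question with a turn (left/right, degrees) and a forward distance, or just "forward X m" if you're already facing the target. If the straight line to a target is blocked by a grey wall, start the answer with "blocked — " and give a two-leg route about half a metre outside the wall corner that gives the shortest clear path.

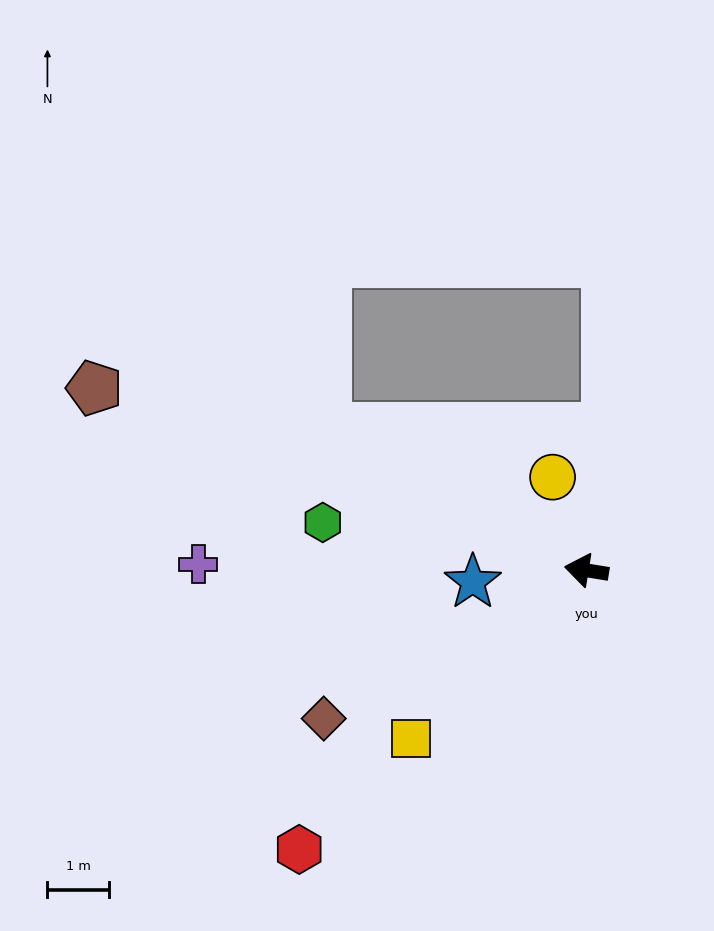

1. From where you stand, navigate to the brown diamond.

turn left 39°, forward 4.9 m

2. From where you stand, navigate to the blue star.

turn left 15°, forward 1.8 m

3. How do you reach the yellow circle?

turn right 61°, forward 1.6 m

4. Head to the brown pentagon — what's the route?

turn right 11°, forward 8.5 m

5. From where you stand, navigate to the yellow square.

turn left 53°, forward 3.9 m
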